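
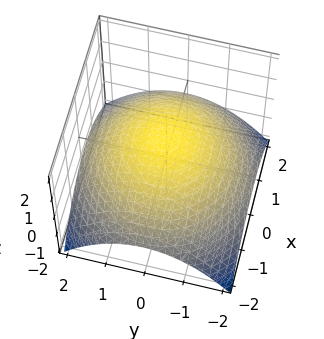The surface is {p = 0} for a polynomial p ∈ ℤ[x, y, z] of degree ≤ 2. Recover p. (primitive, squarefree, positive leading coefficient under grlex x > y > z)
Degree: the shape is more complex than any degree-1 surface, so deg p = 2.
By symmetry, the surface is invariant under rotation about z: p = q(x² + y², z).
Against the integer gridlines: one z-axis crossing is at z = 1; a circular section at z = 0 has radius between 1 and 2.
The integer polynomial consistent with all of this is the stated p.

x^2 + y^2 + 3*z - 3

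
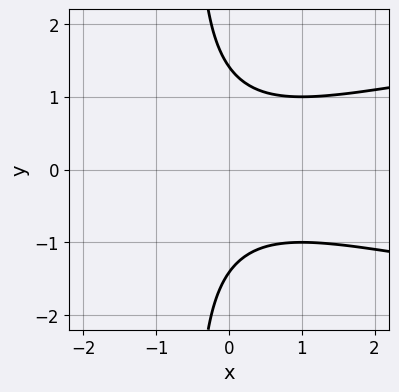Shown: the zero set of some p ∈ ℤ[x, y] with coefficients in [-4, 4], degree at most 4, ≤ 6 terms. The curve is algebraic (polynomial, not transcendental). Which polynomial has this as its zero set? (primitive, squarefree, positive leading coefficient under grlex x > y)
deg p = 3. No degree-2 curve has this shape.
Symmetries: mirror symmetry y ↦ −y ⇒ only even powers of y.
Observable constraints: it misses every integer gridline on the x-axis.
Fitting integer coefficients to these (and the overall shape) gives p.

2*x*y^2 - x^2 + y^2 - 2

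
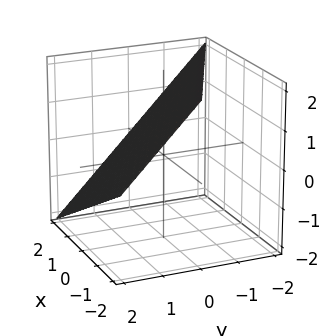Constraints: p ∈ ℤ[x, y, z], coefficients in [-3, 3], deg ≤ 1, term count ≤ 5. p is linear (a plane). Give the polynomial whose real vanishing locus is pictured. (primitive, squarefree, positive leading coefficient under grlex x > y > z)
(a) Degree: every cross-section is a straight line — this is a plane, so deg p = 1.
(b) Checking where it meets the axes: it meets the z-axis at z = 1 (among the integer gridlines); one y-axis crossing is at y = 1.
(c) Solving for integer coefficients yields p as stated. Check: (2, 0, 0) on the x-axis lies on the surface, and p(2, 0, 0) = 0. ✓

x + 2*y + 2*z - 2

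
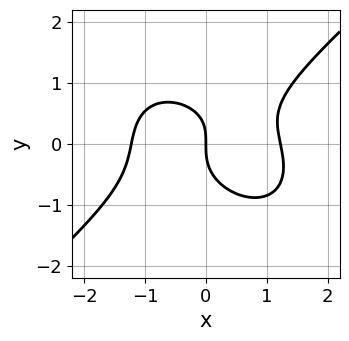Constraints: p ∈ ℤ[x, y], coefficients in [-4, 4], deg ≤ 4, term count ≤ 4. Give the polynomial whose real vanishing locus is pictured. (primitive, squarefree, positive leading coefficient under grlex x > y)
Degree: no degree-2 curve has this shape, so deg p = 3.
Against the integer gridlines: it crosses the x-axis at the gridline x = 0; it meets the y-axis at y = 0 (among the integer gridlines).
Fitting integer coefficients to these (and the overall shape) gives p.

2*x^3 - 3*y^3 + x*y - 3*x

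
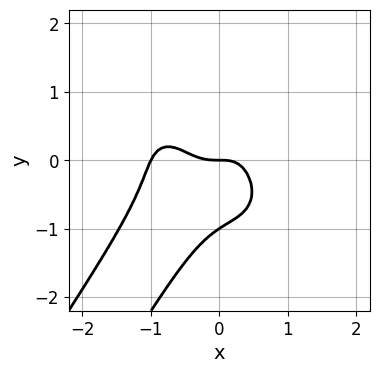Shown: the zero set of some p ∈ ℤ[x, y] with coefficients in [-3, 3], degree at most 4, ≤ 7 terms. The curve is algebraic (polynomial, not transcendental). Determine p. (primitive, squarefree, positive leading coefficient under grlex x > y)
2*x^4 - 2*x*y^3 + y^4 + 2*x^3 + y

(a) Degree: the shape is more complex than any degree-3 curve, so deg p = 4.
(b) Observable constraints: among the integer gridlines, it crosses the y-axis at y ∈ {-1, 0}; among the integer gridlines, it crosses the x-axis at x ∈ {-1, 0}.
(c) Together with the visible shape, these determine p as stated.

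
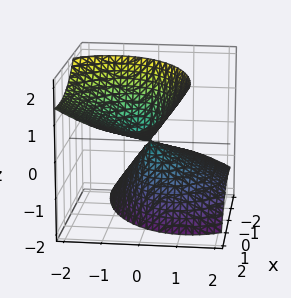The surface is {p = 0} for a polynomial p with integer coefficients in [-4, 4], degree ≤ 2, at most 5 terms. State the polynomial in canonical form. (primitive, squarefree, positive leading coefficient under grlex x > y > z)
x^2 - 2*x*z + 2*y^2 + 2*y*z - z^2

First, I count 2 distinct pieces. Treating them together as one polynomial.
Then, the degree is 2 — no degree-1 surface has this shape.
Next, reading off the gridlines: it crosses the z-axis at the gridline z = 0; it meets the y-axis at y = 0 (among the integer gridlines); one x-axis crossing is at x = 0.
Finally, putting this together gives p.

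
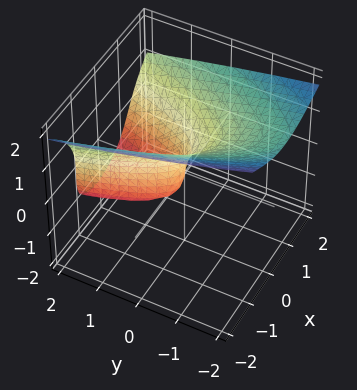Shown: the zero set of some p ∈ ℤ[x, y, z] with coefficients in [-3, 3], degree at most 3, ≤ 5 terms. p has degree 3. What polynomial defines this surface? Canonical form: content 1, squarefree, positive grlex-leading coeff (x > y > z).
(a) The degree is 3 — no degree-2 surface has this shape.
(b) From the visible intercepts: it meets the y-axis at y = 0 (among the integer gridlines); one x-axis crossing is at x = 0; it meets the z-axis at z = 0 (among the integer gridlines).
(c) Fitting integer coefficients to these (and the overall shape) gives p.

2*z^3 - 3*x^2 + 2*x*z + y*z + 2*y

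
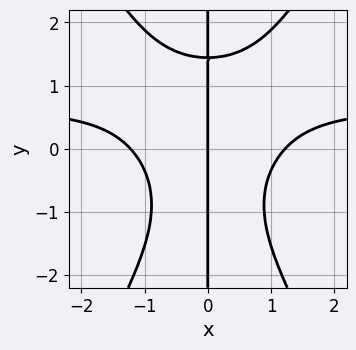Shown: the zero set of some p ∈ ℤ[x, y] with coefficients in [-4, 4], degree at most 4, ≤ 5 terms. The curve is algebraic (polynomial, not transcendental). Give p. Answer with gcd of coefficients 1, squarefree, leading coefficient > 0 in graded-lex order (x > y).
3*x^3*y - x*y^3 - 2*x^3 + 3*x

(a) deg p = 4.
(b) Reading off the gridlines: one x-axis crossing is at x = 0; every point of the y-axis in the box is on the curve.
(c) Solving for integer coefficients yields p as stated.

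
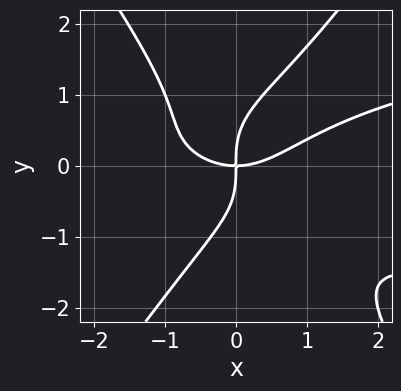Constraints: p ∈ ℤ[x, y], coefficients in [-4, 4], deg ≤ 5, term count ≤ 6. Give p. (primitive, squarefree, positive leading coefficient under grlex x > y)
2*x^2*y^2 - y^4 - x^3 + 2*x*y

(a) The degree is 4 — the shape is more complex than any degree-3 curve.
(b) Checking where it meets the axes: it crosses the y-axis at the gridline y = 0; one x-axis crossing is at x = 0.
(c) Together with the visible shape, these determine p as stated.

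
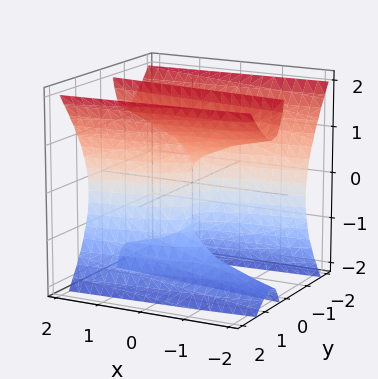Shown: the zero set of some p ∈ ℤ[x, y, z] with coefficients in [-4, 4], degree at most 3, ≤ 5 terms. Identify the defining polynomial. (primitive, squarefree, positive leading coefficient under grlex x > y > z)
Degree: the shape is more complex than any degree-2 surface, so deg p = 3.
Checking where it meets the axes: it meets the y-axis at y = 0 (among the integer gridlines); the visible z-axis segment lies entirely on the surface; it crosses the x-axis at the gridline x = 0.
Putting this together gives p.

3*y^3 - 2*y*z^2 - y*z - x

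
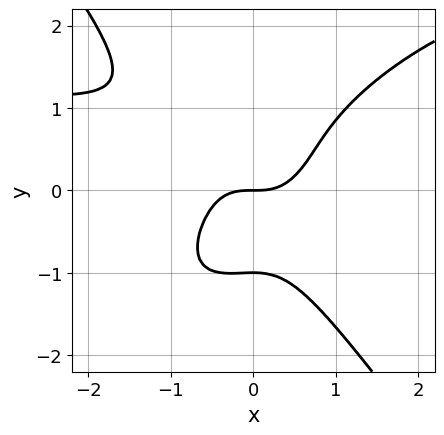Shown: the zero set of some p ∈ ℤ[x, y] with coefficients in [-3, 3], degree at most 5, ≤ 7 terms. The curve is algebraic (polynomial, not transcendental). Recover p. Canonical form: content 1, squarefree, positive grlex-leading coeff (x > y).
1. deg p = 4. The shape is more complex than any degree-3 curve.
2. Checking where it meets the axes: one x-axis crossing is at x = 0; the y-axis gridline crossings are at y ∈ {-1, 0}.
3. Putting this together gives p.

2*x^3*y - 2*x^2*y^2 + 2*y^4 - 3*x^3 + 2*y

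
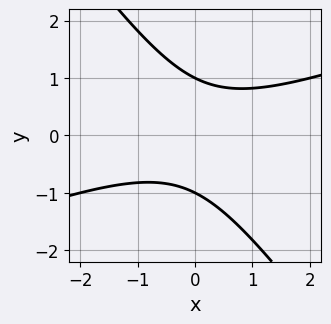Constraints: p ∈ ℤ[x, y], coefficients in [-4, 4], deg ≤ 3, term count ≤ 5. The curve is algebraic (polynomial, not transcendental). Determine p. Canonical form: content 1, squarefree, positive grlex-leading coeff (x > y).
First, the degree is 2 — the shape is more complex than any degree-1 curve.
Then, checking where it meets the axes: the curve avoids every integer x-axis point in the box; the y-axis gridline crossings are at y ∈ {-1, 1}.
Finally, matching integer coefficients to the picture gives p.

x^2 - 2*x*y - 2*y^2 + 2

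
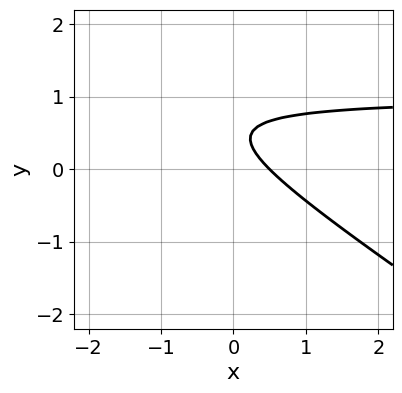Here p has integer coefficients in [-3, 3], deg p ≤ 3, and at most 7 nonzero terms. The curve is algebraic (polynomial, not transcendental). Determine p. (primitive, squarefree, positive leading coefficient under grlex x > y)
2*x*y + 3*y^2 - 2*x - 3*y + 1

Degree: the shape is more complex than any degree-1 curve, so deg p = 2.
From the visible intercepts: it misses every integer gridline on the y-axis.
Putting this together gives p.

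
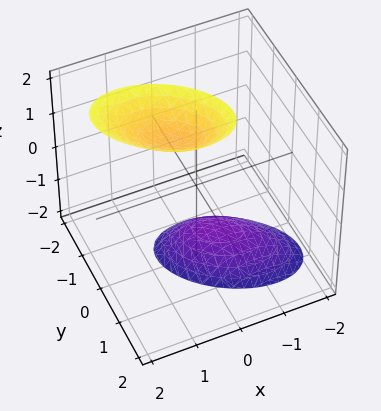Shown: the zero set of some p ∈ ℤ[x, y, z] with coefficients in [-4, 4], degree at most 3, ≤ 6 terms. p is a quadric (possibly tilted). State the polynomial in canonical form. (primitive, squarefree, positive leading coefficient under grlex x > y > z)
2*x^2 + 2*x*y - x*z + 3*y^2 - z^2 + 2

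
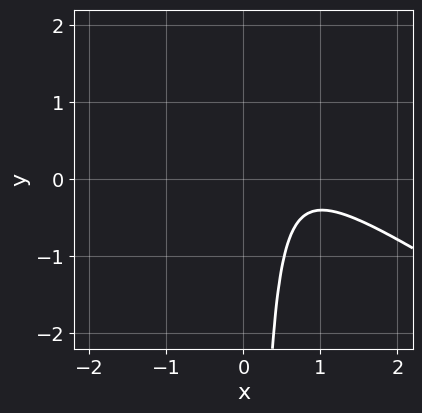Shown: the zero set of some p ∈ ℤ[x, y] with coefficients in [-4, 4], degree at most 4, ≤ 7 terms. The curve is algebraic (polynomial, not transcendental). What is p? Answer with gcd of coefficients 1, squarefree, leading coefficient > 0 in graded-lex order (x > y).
First, the degree is 4 — the shape is more complex than any degree-3 curve.
Then, from the axis intercepts and sections: the curve avoids every integer y-axis point in the box; the curve avoids every integer x-axis point in the box.
Finally, fitting integer coefficients to these (and the overall shape) gives p.

2*x^4 + 3*x^3*y - x^3 + 2*x^2*y + 1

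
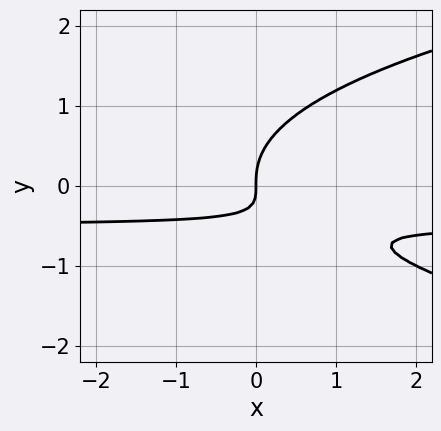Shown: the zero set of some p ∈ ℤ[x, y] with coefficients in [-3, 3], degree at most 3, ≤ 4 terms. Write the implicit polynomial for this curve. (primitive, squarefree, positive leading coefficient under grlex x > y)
First, degree: no degree-2 curve has this shape, so deg p = 3.
Then, checking where it meets the axes: one x-axis crossing is at x = 0; one y-axis crossing is at y = 0.
Finally, matching integer coefficients to the picture gives p.

2*y^3 - 2*x*y - x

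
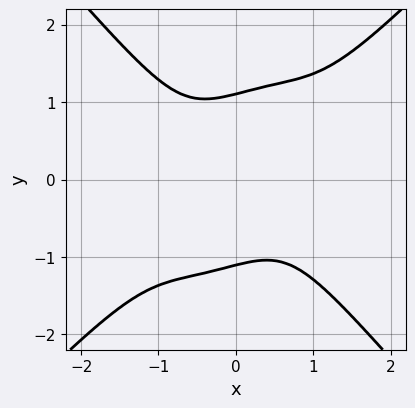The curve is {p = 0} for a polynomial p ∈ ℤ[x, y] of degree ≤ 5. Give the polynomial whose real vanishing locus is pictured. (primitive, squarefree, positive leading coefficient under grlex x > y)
3*x^4 - 3*x^3*y + 2*x*y^3 - 2*y^4 + 3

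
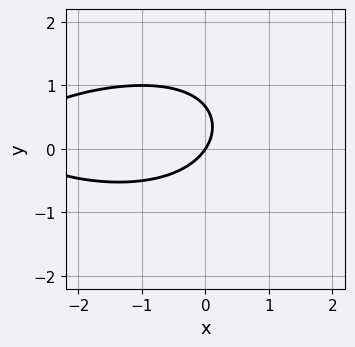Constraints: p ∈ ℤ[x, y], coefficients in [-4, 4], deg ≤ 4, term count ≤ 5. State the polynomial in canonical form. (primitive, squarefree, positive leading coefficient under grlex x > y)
x*y^2 - x^2 - 3*y^2 - 3*x + 2*y

1. deg p = 3. A generic line meets the curve in up to 3 points.
2. Observable constraints: it crosses the x-axis at the gridline x = 0; it crosses the y-axis at the gridline y = 0.
3. Fitting integer coefficients to these (and the overall shape) gives p.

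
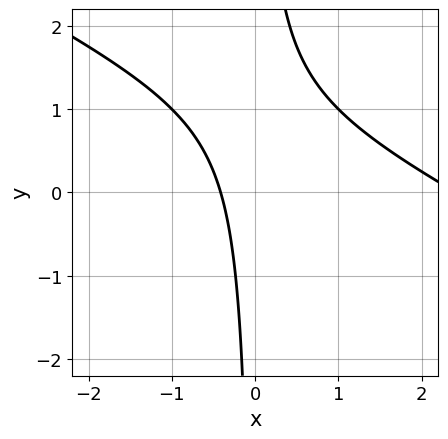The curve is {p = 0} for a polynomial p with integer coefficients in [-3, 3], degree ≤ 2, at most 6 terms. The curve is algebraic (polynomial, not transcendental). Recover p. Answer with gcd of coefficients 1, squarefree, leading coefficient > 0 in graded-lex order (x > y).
x^2 + 2*x*y - 2*x - 1

The degree is 2 — a generic line meets the curve in up to 2 points.
Against the integer gridlines: no y-intercept at any integer in the box.
Fitting integer coefficients to these (and the overall shape) gives p.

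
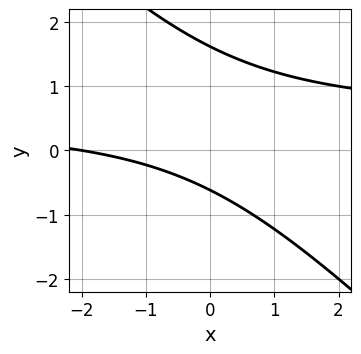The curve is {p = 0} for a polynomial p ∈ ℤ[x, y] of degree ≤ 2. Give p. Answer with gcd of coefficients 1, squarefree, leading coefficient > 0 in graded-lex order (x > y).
2*x*y + 2*y^2 - x - 2*y - 2

First, deg p = 2. A generic line meets the curve in up to 2 points.
Then, from the visible intercepts: it meets the x-axis at x = -2 (among the integer gridlines).
Finally, fitting integer coefficients to these (and the overall shape) gives p.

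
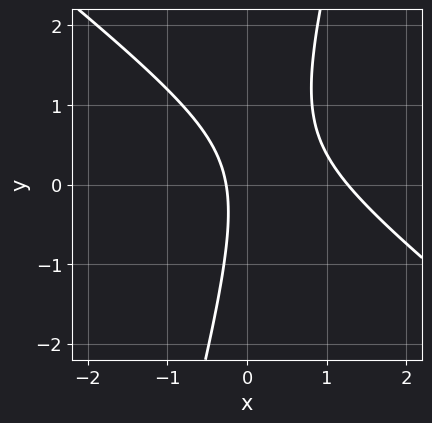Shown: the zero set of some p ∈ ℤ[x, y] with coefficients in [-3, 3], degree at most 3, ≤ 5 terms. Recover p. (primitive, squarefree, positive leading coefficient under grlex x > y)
1. The degree is 2 — a generic line meets the curve in up to 2 points.
2. Checking where it meets the axes: it misses every integer gridline on the y-axis.
3. Solving for integer coefficients yields p as stated.

3*x^2 + 3*x*y - y^2 - 3*x - 1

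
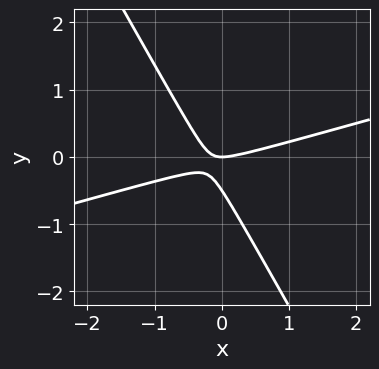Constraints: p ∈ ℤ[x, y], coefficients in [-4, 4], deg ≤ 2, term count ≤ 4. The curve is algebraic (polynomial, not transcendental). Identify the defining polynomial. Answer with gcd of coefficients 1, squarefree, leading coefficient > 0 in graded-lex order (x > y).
The degree is 2 — the shape is more complex than any degree-1 curve.
Against the integer gridlines: it meets the x-axis at x = 0 (among the integer gridlines); one y-axis crossing is at y = 0.
Fitting integer coefficients to these (and the overall shape) gives p.

x^2 - 3*x*y - 2*y^2 - y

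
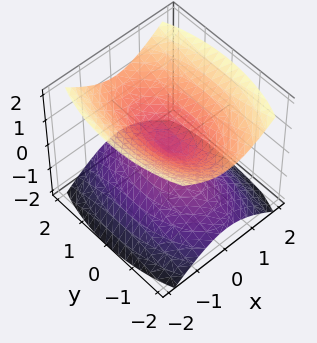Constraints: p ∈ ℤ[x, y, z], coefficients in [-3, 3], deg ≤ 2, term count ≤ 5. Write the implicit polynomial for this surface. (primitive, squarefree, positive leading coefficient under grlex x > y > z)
3*x^2 + y^2 - 3*z^2

1. I count 2 distinct pieces.
2. deg p = 2.
3. Symmetries: mirror symmetry x ↦ −x ⇒ only even powers of x; mirror symmetry z ↦ −z ⇒ only even powers of z; it's symmetric under y → −y, forcing even powers of y.
4. Observable constraints: it meets the z-axis at z = 0 (among the integer gridlines); it meets the x-axis at x = 0 (among the integer gridlines).
5. Putting this together gives p.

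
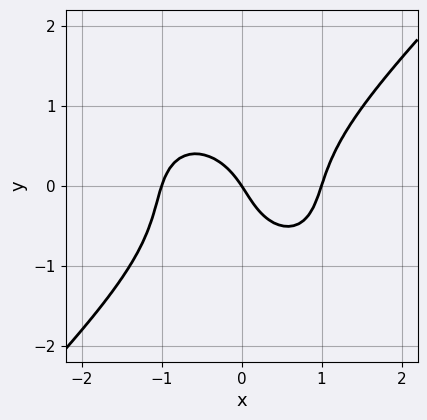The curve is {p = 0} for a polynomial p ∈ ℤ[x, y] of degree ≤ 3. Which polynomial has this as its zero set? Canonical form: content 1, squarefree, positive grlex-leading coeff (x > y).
3*x^3 - 3*y^3 - y^2 - 3*x - 2*y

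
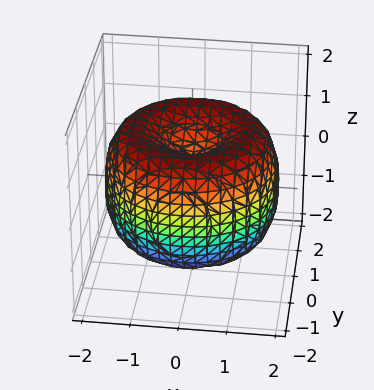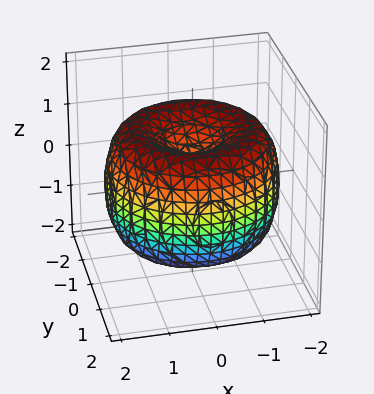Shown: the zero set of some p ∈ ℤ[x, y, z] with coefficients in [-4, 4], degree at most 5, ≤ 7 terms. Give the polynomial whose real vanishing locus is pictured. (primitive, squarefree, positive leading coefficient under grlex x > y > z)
x^4 + 2*x^2*y^2 + y^4 - 3*x^2 - 3*y^2 + 2*z^2 - 1

1. The degree is 4 — a generic line meets the surface in up to 4 points.
2. Symmetry: every cross-section ⟂ z is a circle, so x, y appear only via x² + y².
3. From the visible intercepts: a circular section at z = 0 has radius between 1 and 2.
4. These observations pin down the coefficients.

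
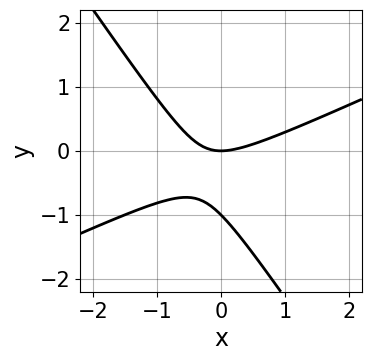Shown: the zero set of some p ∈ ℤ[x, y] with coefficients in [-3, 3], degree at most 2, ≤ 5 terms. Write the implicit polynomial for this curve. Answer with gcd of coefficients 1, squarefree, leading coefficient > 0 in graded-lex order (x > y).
First, deg p = 2.
Then, observable constraints: among the integer gridlines, it crosses the y-axis at y ∈ {-1, 0}; it meets the x-axis at x = 0 (among the integer gridlines).
Finally, matching integer coefficients to the picture gives p.

2*x^2 - 3*x*y - 3*y^2 - 3*y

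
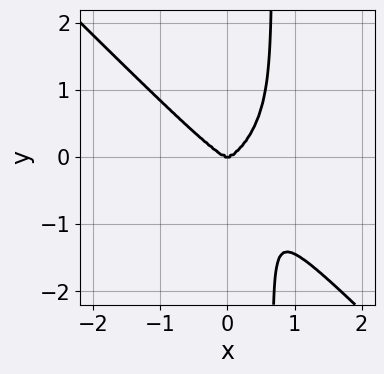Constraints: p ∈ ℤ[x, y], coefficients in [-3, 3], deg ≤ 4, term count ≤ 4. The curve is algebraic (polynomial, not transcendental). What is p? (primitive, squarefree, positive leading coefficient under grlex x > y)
3*x^4 + 3*x*y^3 - 2*y^3

deg p = 4.
Checking where it meets the axes: it crosses the x-axis at the gridline x = 0; it crosses the y-axis at the gridline y = 0.
These observations pin down the coefficients.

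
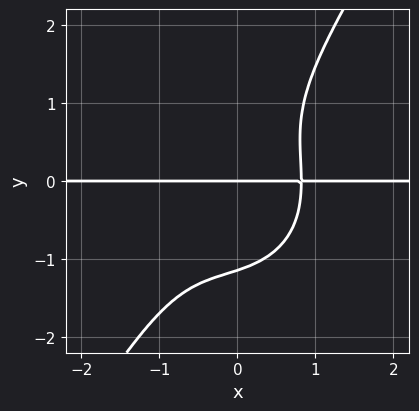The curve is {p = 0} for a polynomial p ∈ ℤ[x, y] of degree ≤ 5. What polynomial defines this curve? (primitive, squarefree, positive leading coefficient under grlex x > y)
deg p = 4. No degree-3 curve has this shape.
Observable constraints: it meets the y-axis at y = 0 (among the integer gridlines); every point of the x-axis in the box is on the curve.
These observations pin down the coefficients.

3*x^3*y + 2*x*y^3 - 2*y^4 + 2*x^2*y - 3*y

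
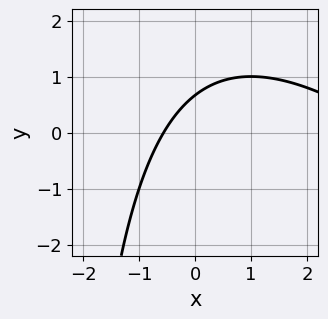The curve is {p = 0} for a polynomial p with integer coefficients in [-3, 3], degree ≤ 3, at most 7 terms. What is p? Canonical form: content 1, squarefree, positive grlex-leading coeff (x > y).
x^2 + x*y - 3*x + 3*y - 2

(a) deg p = 2.
(b) The integer polynomial consistent with all of this is the stated p.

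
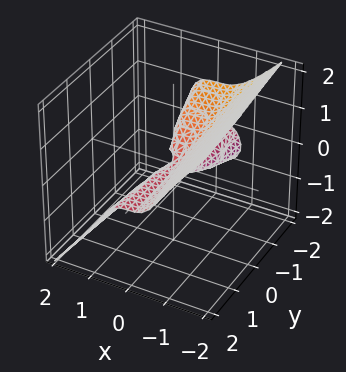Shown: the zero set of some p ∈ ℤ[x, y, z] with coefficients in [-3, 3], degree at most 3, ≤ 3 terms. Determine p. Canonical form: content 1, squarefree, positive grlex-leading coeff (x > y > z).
3*x^3 + 2*z^3 + y*z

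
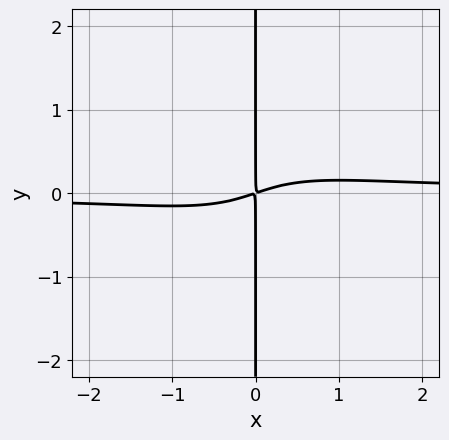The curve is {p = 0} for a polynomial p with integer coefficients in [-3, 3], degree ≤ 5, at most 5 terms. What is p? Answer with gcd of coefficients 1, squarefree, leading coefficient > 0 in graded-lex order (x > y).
3*x^3*y + 3*x^2*y^2 + 2*x*y^3 - x^2 + 3*x*y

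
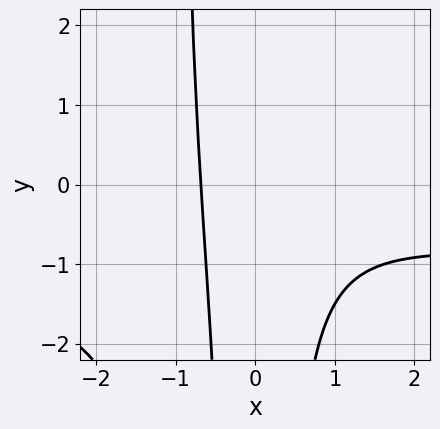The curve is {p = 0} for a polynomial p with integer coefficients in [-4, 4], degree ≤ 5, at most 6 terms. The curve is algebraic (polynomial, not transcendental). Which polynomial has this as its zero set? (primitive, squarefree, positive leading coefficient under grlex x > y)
Degree: no degree-3 curve has this shape, so deg p = 4.
From the visible intercepts: the curve avoids every integer y-axis point in the box.
Together with the visible shape, these determine p as stated.

x^3*y + x^3 + x^2*y + x + 1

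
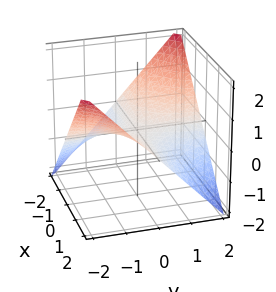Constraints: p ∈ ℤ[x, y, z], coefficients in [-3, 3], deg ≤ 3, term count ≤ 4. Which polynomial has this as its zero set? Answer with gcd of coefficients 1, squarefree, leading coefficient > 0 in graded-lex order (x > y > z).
(a) Degree: a hyperbolic paraboloid; a quadric, so deg p = 2.
(b) From the axis intercepts and sections: the visible x-axis segment lies entirely on the surface; one z-axis crossing is at z = 0; the visible y-axis segment lies entirely on the surface.
(c) Fitting integer coefficients to these (and the overall shape) gives p.

x*y + 2*z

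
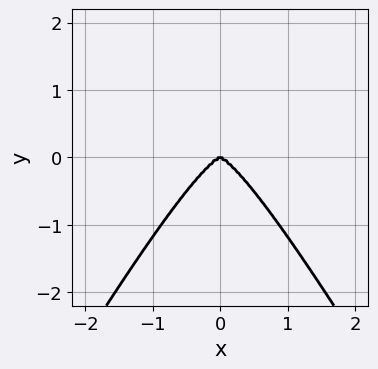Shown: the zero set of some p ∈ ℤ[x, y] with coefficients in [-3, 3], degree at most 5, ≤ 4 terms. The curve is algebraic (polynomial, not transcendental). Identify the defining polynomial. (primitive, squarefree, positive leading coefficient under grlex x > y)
First, deg p = 4. No degree-3 curve has this shape.
Next, symmetries: mirror symmetry x ↦ −x ⇒ only even powers of x.
Next, checking where it meets the axes: one y-axis crossing is at y = 0; one x-axis crossing is at x = 0.
Finally, the integer polynomial consistent with all of this is the stated p.

3*x^4 - x^2*y^2 + y^3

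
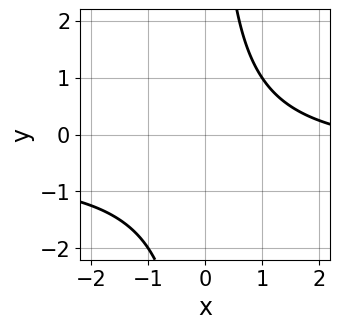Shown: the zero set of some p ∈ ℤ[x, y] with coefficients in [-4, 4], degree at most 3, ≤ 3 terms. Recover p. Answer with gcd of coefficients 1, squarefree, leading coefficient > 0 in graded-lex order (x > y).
2*x*y + x - 3

(a) The degree is 2 — a generic line meets the curve in up to 2 points.
(b) Reading off the gridlines: no x-intercept at any integer in the box; it misses every integer gridline on the y-axis.
(c) Together with the visible shape, these determine p as stated.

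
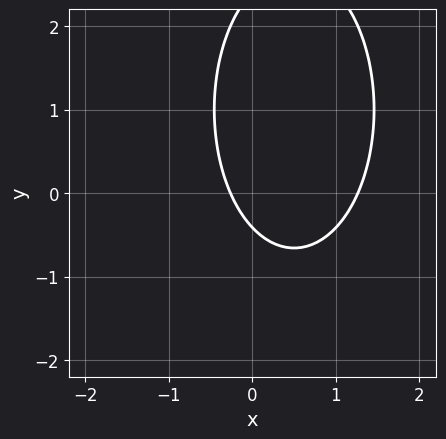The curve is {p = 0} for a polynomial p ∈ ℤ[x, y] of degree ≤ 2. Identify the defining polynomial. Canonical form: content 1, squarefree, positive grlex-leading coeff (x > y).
First, the degree is 2 — no degree-1 curve has this shape.
Finally, putting this together gives p.

3*x^2 + y^2 - 3*x - 2*y - 1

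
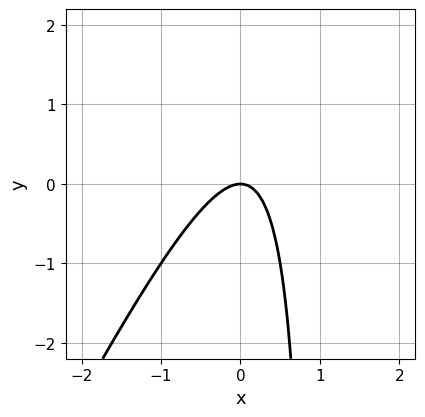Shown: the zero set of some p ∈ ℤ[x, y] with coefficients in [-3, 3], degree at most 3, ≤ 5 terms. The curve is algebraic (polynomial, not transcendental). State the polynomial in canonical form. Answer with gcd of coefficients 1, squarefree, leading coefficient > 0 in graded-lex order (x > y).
2*x^2 - x*y + y

First, degree: no degree-1 curve has this shape, so deg p = 2.
Then, observable constraints: it meets the y-axis at y = 0 (among the integer gridlines); it meets the x-axis at x = 0 (among the integer gridlines).
Finally, fitting integer coefficients to these (and the overall shape) gives p.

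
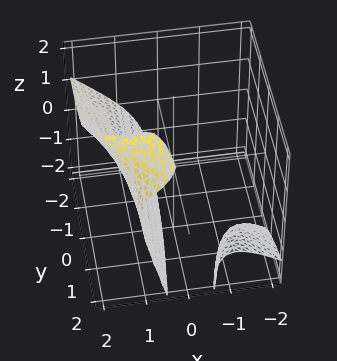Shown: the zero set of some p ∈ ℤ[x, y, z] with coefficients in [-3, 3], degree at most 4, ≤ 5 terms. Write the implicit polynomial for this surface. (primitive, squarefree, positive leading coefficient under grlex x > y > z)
2*x^3 - 3*x^2*z + x*y*z + x*z^2 - 2

(a) The picture has 2 separate pieces. Treating them together as one polynomial.
(b) Degree: the shape is more complex than any degree-2 surface, so deg p = 3.
(c) Observable constraints: no y-intercept at any integer in the box; no z-intercept at any integer in the box; one x-axis crossing is at x = 1.
(d) Putting this together gives p.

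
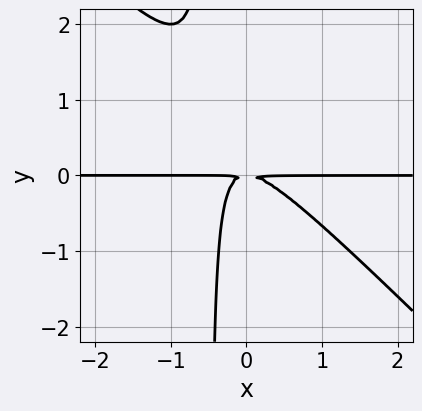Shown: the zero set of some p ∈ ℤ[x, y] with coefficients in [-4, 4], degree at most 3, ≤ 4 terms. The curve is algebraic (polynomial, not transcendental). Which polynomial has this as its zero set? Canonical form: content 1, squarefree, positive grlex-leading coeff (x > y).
2*x^2*y + 2*x*y^2 + y^2

deg p = 3. The shape is more complex than any degree-2 curve.
From the axis intercepts and sections: the visible x-axis segment lies entirely on the curve.
Solving for integer coefficients yields p as stated.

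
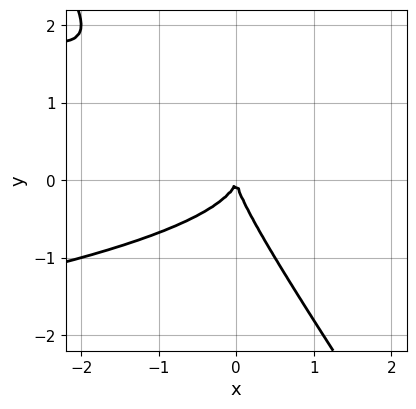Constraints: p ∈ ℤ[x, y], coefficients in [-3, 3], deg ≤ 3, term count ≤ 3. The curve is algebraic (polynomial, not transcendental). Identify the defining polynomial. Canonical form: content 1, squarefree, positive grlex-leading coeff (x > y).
First, deg p = 3.
Next, observable constraints: it crosses the x-axis at the gridline x = 0; it crosses the y-axis at the gridline y = 0.
Finally, fitting integer coefficients to these (and the overall shape) gives p.

3*x*y^2 + 2*y^3 + 2*x^2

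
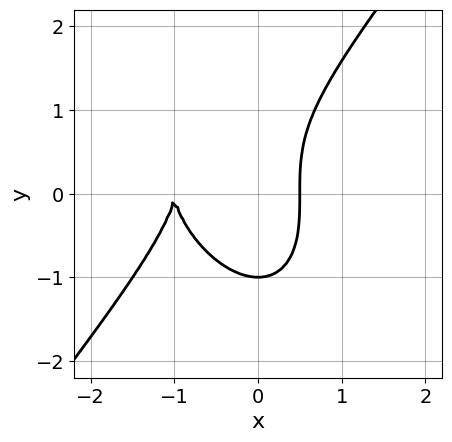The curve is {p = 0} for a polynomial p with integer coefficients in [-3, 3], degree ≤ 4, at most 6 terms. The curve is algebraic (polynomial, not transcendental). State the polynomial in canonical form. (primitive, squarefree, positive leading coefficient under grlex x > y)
(a) Degree: no degree-2 curve has this shape, so deg p = 3.
(b) Observable constraints: it crosses the x-axis at the gridline x = -1; it crosses the y-axis at the gridline y = -1.
(c) Assembling these constraints gives the stated polynomial.

2*x^3 - y^3 + 3*x^2 - 1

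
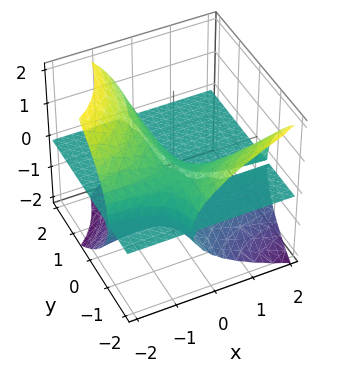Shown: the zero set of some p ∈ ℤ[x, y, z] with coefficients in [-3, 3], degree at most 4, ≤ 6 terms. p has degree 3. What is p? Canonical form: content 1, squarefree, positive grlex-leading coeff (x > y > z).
First, there are 2 components. Treating them together as one polynomial.
Next, the degree is 3 — a generic line meets the surface in up to 3 points.
Then, checking where it meets the axes: the visible x-axis segment lies entirely on the surface; it meets the z-axis at z = 0 (among the integer gridlines).
Finally, fitting integer coefficients to these (and the overall shape) gives p. Check: (0, -1, 0) on the y-axis lies on the surface, and p(0, -1, 0) = 0. ✓

3*x*y*z + 2*z^3 + 3*x*z + y*z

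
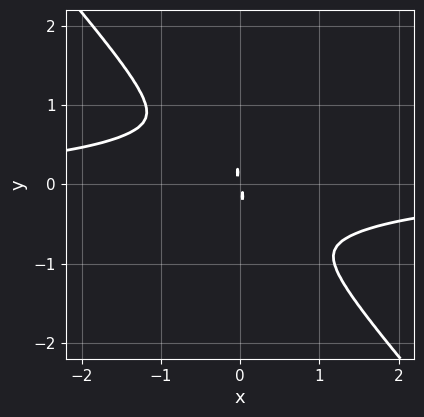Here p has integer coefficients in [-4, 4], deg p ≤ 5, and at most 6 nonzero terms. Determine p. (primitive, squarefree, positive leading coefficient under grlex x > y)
3*x^3*y + 2*y^4 + 3*x^2 + x*y

Degree: a generic line meets the curve in up to 4 points, so deg p = 4.
Solving for integer coefficients yields p as stated.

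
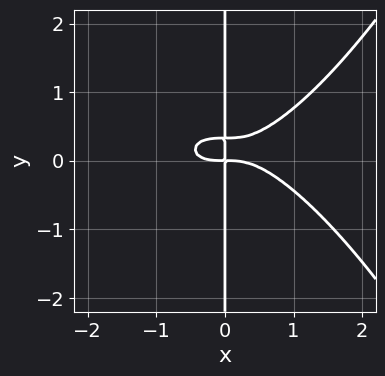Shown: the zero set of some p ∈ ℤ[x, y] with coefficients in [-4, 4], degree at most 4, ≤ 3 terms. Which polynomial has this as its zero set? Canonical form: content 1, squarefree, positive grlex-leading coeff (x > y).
x^4 - 3*x*y^2 + x*y

(a) Degree: a generic line meets the curve in up to 4 points, so deg p = 4.
(b) Observable constraints: every point of the y-axis in the box is on the curve.
(c) These observations pin down the coefficients.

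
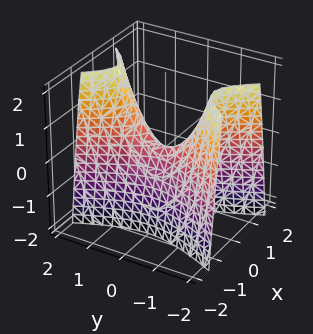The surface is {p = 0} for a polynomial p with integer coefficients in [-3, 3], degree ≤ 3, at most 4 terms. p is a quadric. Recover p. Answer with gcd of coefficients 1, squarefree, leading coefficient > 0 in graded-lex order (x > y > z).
The degree is 2 — a saddle surface; a quadric.
Symmetries: the x ↦ −x reflection is a symmetry, so x appears only in even powers; it's symmetric under y → −y, forcing even powers of y.
Observable constraints: it meets the x-axis at x = 0 (among the integer gridlines); it crosses the z-axis at the gridline z = 0; it meets the y-axis at y = 0 (among the integer gridlines).
Together with the visible shape, these determine p as stated.

3*x^2 - y^2 + z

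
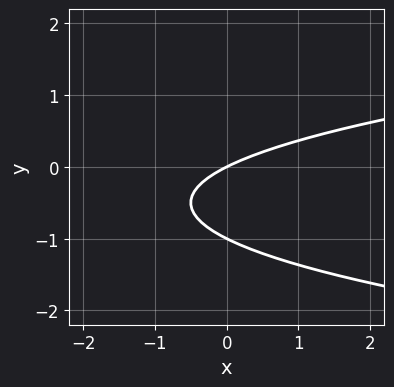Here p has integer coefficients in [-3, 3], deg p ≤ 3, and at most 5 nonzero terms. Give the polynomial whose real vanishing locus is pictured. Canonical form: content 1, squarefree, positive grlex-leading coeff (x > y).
2*y^2 - x + 2*y

1. Degree: a generic line meets the curve in up to 2 points, so deg p = 2.
2. From the axis intercepts and sections: it crosses the x-axis at the gridline x = 0; among the integer gridlines, it crosses the y-axis at y ∈ {-1, 0}.
3. Assembling these constraints gives the stated polynomial.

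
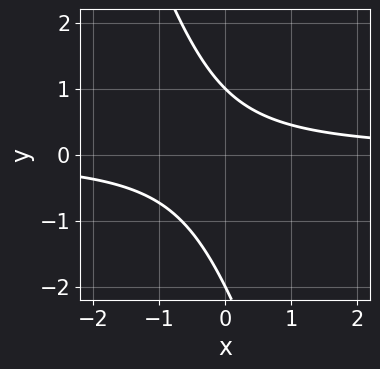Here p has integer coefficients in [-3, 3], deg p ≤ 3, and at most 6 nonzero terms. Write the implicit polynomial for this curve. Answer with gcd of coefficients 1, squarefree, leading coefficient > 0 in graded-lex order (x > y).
3*x*y + y^2 + y - 2

deg p = 2. The shape is more complex than any degree-1 curve.
Observable constraints: among the integer gridlines, it crosses the y-axis at y ∈ {-2, 1}; no x-intercept at any integer in the box.
Matching integer coefficients to the picture gives p.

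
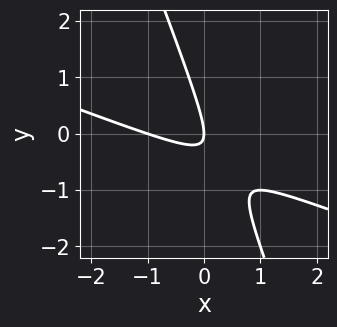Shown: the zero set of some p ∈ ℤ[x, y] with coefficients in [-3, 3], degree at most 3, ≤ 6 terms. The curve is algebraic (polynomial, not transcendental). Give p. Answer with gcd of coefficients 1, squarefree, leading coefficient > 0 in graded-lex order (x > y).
x^2 + 3*x*y + y^2 + x

1. deg p = 2.
2. Checking where it meets the axes: it crosses the y-axis at the gridline y = 0; among the integer gridlines, it crosses the x-axis at x ∈ {-1, 0}.
3. The integer polynomial consistent with all of this is the stated p.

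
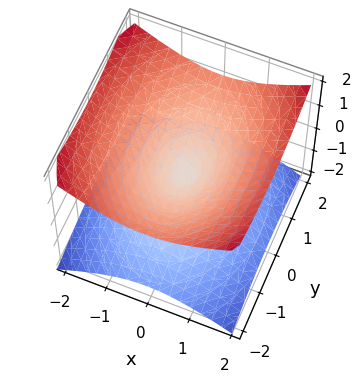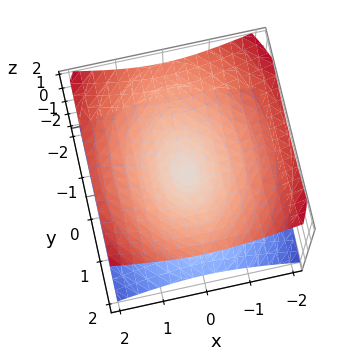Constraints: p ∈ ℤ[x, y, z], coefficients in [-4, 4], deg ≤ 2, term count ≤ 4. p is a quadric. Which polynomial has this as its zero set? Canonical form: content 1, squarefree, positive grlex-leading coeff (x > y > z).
deg p = 2.
Symmetries: the y ↦ −y reflection is a symmetry, so y appears only in even powers; mirror symmetry z ↦ −z ⇒ only even powers of z; it's symmetric under x → −x, forcing even powers of x.
Reading off the gridlines: it meets the x-axis at x = 0 (among the integer gridlines); one y-axis crossing is at y = 0; it crosses the z-axis at the gridline z = 0.
Putting this together gives p.

2*x^2 + y^2 - 3*z^2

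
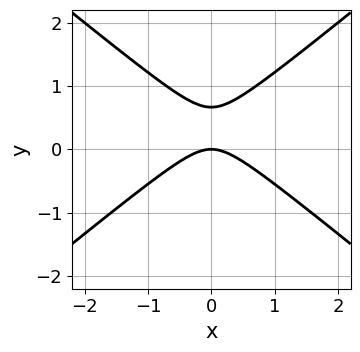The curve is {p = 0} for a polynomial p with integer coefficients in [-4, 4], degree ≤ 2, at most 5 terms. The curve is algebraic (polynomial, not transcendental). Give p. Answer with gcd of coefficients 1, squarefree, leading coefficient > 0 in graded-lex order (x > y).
2*x^2 - 3*y^2 + 2*y

(a) deg p = 2.
(b) Symmetries: it's symmetric under x → −x, forcing even powers of x.
(c) From the axis intercepts and sections: it meets the x-axis at x = 0 (among the integer gridlines); it crosses the y-axis at the gridline y = 0.
(d) Assembling these constraints gives the stated polynomial.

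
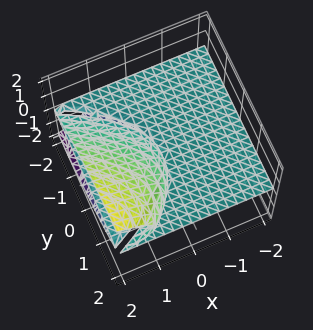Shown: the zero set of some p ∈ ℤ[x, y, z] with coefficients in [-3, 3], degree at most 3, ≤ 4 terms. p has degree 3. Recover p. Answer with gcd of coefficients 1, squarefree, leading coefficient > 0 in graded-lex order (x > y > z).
y^2*z - 2*y*z^2 + 2*z^3 - 2*x*z

First, deg p = 3.
Then, against the integer gridlines: every point of the y-axis in the box is on the surface; the visible x-axis segment lies entirely on the surface; one z-axis crossing is at z = 0.
Finally, solving for integer coefficients yields p as stated.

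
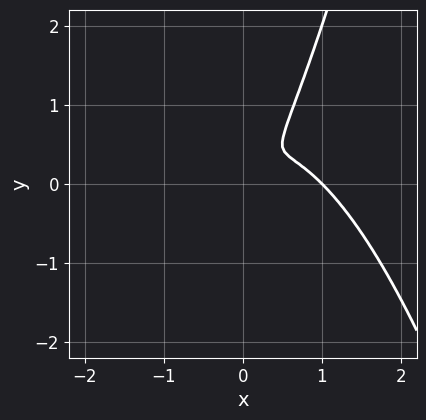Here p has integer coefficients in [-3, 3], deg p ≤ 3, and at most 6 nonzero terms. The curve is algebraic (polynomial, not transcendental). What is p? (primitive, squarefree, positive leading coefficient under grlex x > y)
2*x^3 - 2*x^2 + 2*x*y - y^2

1. The degree is 3 — the shape is more complex than any degree-2 curve.
2. Checking where it meets the axes: it crosses the x-axis at the gridline x = 1.
3. Assembling these constraints gives the stated polynomial.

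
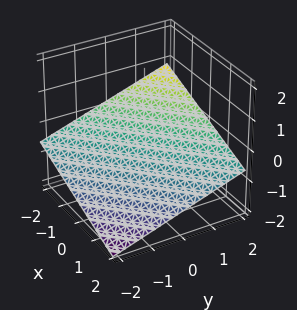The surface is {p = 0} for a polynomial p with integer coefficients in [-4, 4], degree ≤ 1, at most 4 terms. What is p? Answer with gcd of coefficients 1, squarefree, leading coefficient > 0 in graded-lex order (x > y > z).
x - y + 3*z + 2

1. Degree: every cross-section is a straight line — this is a plane, so deg p = 1.
2. Checking where it meets the axes: one y-axis crossing is at y = 2; it meets the x-axis at x = -2 (among the integer gridlines).
3. The integer polynomial consistent with all of this is the stated p.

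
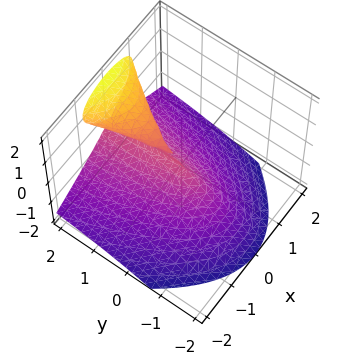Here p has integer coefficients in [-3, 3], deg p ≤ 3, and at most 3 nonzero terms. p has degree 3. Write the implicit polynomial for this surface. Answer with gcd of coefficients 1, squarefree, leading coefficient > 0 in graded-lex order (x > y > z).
The degree is 3 — a generic line meets the surface in up to 3 points.
From the visible intercepts: it crosses the x-axis at the gridline x = 0; the visible y-axis segment lies entirely on the surface; it crosses the z-axis at the gridline z = 0.
Assembling these constraints gives the stated polynomial.

2*y*z^2 - 2*z^3 - 3*x^2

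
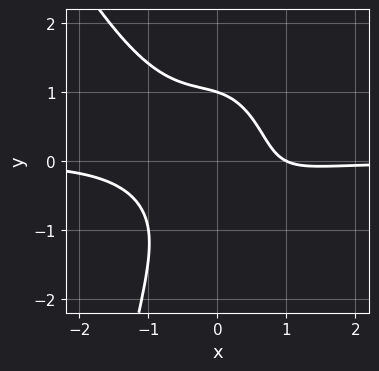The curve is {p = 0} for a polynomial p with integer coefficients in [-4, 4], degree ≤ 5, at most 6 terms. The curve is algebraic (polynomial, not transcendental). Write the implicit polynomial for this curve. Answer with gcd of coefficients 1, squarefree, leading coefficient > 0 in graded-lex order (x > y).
2*x^3*y + x^2*y^2 + y^3 + x - 1

First, deg p = 4. The shape is more complex than any degree-3 curve.
Next, observable constraints: it meets the x-axis at x = 1 (among the integer gridlines); it meets the y-axis at y = 1 (among the integer gridlines).
Finally, fitting integer coefficients to these (and the overall shape) gives p.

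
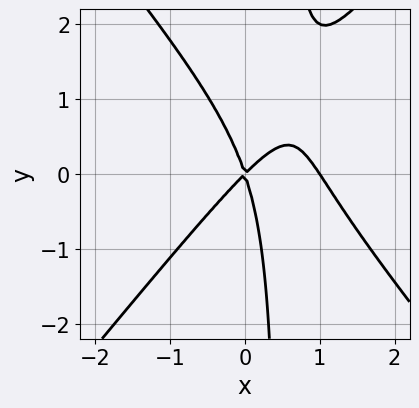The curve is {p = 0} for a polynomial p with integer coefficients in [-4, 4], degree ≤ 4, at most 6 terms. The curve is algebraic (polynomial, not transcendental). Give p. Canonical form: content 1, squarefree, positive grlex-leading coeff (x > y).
First, deg p = 3.
Then, checking where it meets the axes: one y-axis crossing is at y = 0; the x-axis gridline crossings are at x ∈ {0, 1}.
Finally, solving for integer coefficients yields p as stated.

3*x^3 - 2*x*y^2 - 3*x^2 + 2*x*y + y^2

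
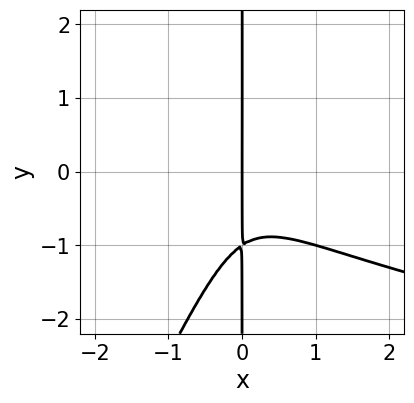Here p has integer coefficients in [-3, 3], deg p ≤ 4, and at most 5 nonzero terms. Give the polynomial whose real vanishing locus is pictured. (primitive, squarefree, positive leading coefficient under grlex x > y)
2*x^2*y^2 - x*y^3 - 2*x^3 - x

1. The degree is 4 — a generic line meets the curve in up to 4 points.
2. From the axis intercepts and sections: one x-axis crossing is at x = 0; the visible y-axis segment lies entirely on the curve.
3. Putting this together gives p.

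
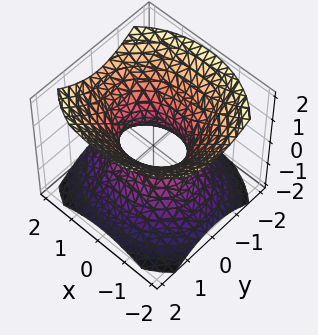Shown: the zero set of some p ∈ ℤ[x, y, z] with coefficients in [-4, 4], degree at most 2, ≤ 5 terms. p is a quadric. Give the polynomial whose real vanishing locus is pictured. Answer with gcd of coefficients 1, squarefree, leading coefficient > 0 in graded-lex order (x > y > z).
2*x^2 + 3*y^2 - 3*z^2 - 2

The degree is 2 — an hourglass — one-sheet hyperboloid; a quadric.
Symmetries: the x ↦ −x reflection is a symmetry, so x appears only in even powers; mirror symmetry y ↦ −y ⇒ only even powers of y; the z ↦ −z reflection is a symmetry, so z appears only in even powers.
Checking where it meets the axes: among the integer gridlines, it crosses the x-axis at x ∈ {-1, 1}; it misses every integer gridline on the z-axis.
Together with the visible shape, these determine p as stated.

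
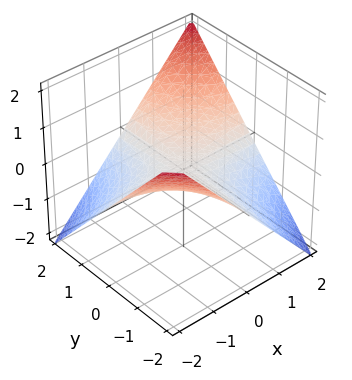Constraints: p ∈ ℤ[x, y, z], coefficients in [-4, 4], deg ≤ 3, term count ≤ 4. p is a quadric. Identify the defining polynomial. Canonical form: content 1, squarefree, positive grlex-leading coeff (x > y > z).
(a) The degree is 2 — a hyperbolic paraboloid; a quadric.
(b) From the visible intercepts: the visible x-axis segment lies entirely on the surface; the visible y-axis segment lies entirely on the surface; one z-axis crossing is at z = 0.
(c) The integer polynomial consistent with all of this is the stated p.

x*y - 2*z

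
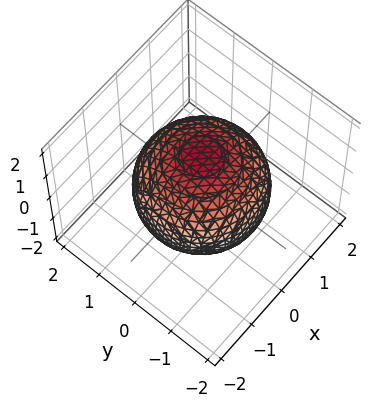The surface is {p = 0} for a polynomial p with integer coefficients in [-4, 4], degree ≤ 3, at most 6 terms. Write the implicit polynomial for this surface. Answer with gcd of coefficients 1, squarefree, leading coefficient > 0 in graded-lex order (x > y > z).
x^2 + y^2 + z^2 - 2

(a) Degree: the shape is more complex than any degree-1 surface, so deg p = 2.
(b) Symmetry: the z-axis is an axis of rotation, so x and y enter only as x² + y².
(c) Observable constraints: a circular section at z = 1 has radius exactly 1.
(d) The integer polynomial consistent with all of this is the stated p.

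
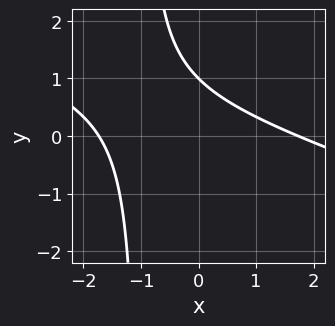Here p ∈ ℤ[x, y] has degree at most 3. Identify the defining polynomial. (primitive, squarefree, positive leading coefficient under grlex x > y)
deg p = 2. A generic line meets the curve in up to 2 points.
From the axis intercepts and sections: it crosses the y-axis at the gridline y = 1.
Matching integer coefficients to the picture gives p.

x^2 + 3*x*y + 3*y - 3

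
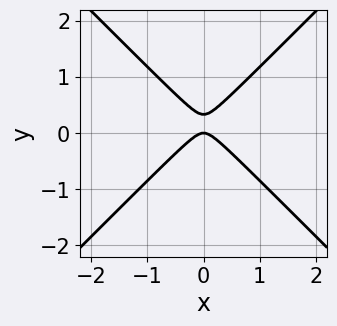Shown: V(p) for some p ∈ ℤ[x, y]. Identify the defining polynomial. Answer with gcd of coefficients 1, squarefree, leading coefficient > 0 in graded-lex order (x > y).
3*x^2 - 3*y^2 + y

First, the degree is 2 — no degree-1 curve has this shape.
Then, symmetries: the x ↦ −x reflection is a symmetry, so x appears only in even powers.
Then, checking where it meets the axes: it meets the y-axis at y = 0 (among the integer gridlines); one x-axis crossing is at x = 0.
Finally, fitting integer coefficients to these (and the overall shape) gives p.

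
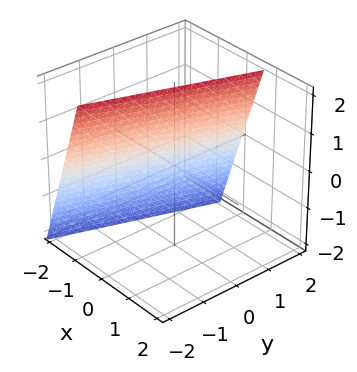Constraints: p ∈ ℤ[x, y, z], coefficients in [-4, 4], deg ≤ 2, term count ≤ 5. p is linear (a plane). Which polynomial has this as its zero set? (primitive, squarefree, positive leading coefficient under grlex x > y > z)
(a) Degree: the surface is flat (a plane), so deg p = 1.
(b) Against the integer gridlines: one y-axis crossing is at y = 2; one z-axis crossing is at z = 2.
(c) Fitting integer coefficients to these (and the overall shape) gives p.

3*x - y - z + 2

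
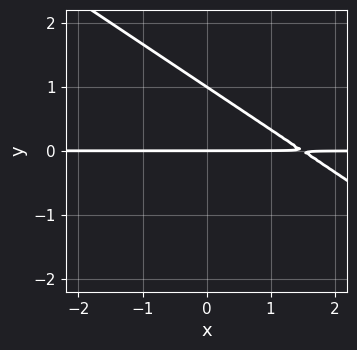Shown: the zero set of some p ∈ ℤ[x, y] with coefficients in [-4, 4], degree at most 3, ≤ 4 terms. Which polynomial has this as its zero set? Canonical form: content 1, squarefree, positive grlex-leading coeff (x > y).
The degree is 2 — the shape is more complex than any degree-1 curve.
Observable constraints: every point of the x-axis in the box is on the curve; among the integer gridlines, it crosses the y-axis at y ∈ {0, 1}.
These observations pin down the coefficients.

2*x*y + 3*y^2 - 3*y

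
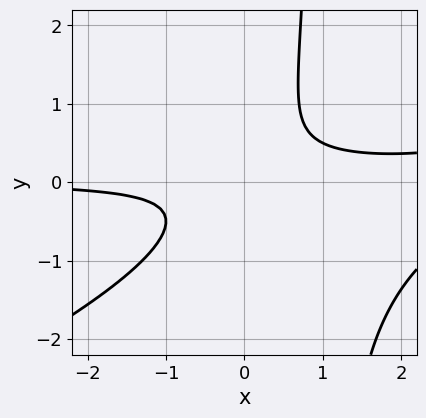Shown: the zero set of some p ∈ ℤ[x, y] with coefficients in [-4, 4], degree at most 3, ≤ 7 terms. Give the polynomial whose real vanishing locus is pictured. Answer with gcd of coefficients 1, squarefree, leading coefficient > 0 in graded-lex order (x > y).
deg p = 3. No degree-2 curve has this shape.
From the visible intercepts: it misses every integer gridline on the x-axis; the curve avoids every integer y-axis point in the box.
Solving for integer coefficients yields p as stated.

x^2*y - 2*x*y^2 - 3*x*y + 2*y^2 + 1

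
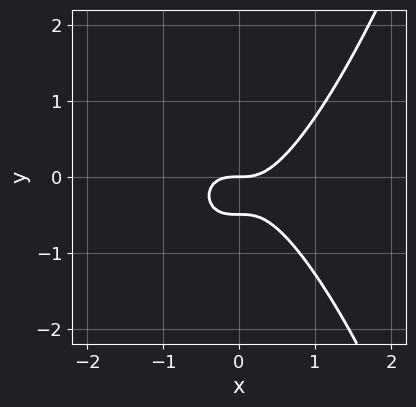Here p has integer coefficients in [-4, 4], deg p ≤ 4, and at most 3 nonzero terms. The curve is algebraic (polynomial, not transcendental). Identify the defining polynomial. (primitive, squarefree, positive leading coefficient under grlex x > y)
(a) Degree: the shape is more complex than any degree-2 curve, so deg p = 3.
(b) From the visible intercepts: it meets the y-axis at y = 0 (among the integer gridlines); it meets the x-axis at x = 0 (among the integer gridlines).
(c) Fitting integer coefficients to these (and the overall shape) gives p.

2*x^3 - 2*y^2 - y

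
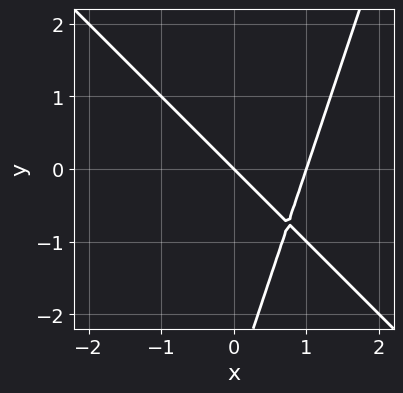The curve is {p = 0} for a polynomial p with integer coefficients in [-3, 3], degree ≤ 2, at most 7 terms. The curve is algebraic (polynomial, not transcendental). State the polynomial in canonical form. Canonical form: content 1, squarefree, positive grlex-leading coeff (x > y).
First, degree: a generic line meets the curve in up to 2 points, so deg p = 2.
Then, from the axis intercepts and sections: among the integer gridlines, it crosses the x-axis at x ∈ {0, 1}; one y-axis crossing is at y = 0.
Finally, assembling these constraints gives the stated polynomial.

3*x^2 + 2*x*y - y^2 - 3*x - 3*y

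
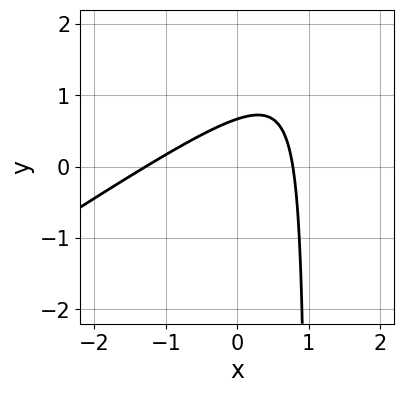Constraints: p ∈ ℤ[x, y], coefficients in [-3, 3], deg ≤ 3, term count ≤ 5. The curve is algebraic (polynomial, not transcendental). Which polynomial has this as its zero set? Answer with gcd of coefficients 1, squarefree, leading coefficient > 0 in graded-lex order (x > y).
2*x^2 - 3*x*y + x + 3*y - 2

(a) The degree is 2 — the shape is more complex than any degree-1 curve.
(b) Putting this together gives p.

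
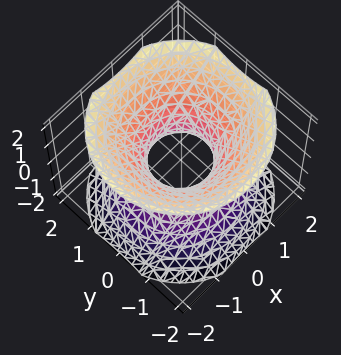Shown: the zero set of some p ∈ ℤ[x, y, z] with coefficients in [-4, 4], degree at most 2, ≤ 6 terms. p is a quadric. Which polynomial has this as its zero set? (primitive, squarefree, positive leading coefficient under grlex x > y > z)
1. Degree: one connected sheet with a waist; a quadric, so deg p = 2.
2. Symmetries: the z ↦ −z reflection is a symmetry, so z appears only in even powers; every cross-section ⟂ z is a circle, so x, y appear only via x² + y².
3. Checking where it meets the axes: the surface avoids every integer z-axis point in the box; a circular section at z = -1 has radius between 1 and 2.
4. Fitting integer coefficients to these (and the overall shape) gives p.

3*x^2 + 3*y^2 - 3*z^2 - 2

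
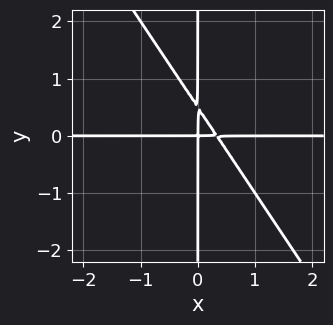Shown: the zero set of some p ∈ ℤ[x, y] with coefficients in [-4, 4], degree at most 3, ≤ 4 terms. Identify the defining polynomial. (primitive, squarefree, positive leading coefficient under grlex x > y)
3*x^2*y + 2*x*y^2 - x*y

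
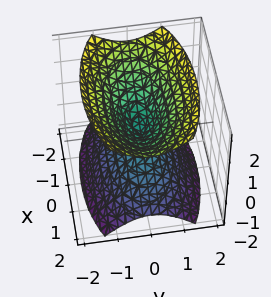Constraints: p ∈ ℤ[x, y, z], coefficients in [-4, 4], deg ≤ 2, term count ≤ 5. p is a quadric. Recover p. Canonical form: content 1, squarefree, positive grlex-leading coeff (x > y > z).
x^2 + 3*y^2 - 2*z^2

First, the picture has 2 separate pieces. Treating them together as one polynomial.
Next, the degree is 2 — two nappes meeting at a single point; a quadric.
Next, symmetries: mirror symmetry x ↦ −x ⇒ only even powers of x; the y ↦ −y reflection is a symmetry, so y appears only in even powers; mirror symmetry z ↦ −z ⇒ only even powers of z.
Next, from the axis intercepts and sections: one x-axis crossing is at x = 0; it meets the z-axis at z = 0 (among the integer gridlines); it meets the y-axis at y = 0 (among the integer gridlines).
Finally, assembling these constraints gives the stated polynomial.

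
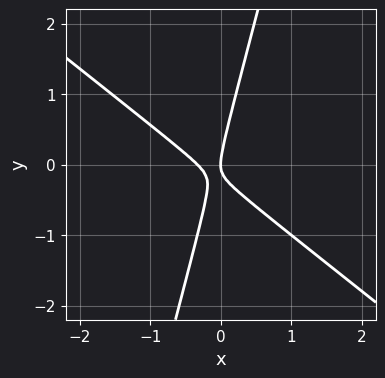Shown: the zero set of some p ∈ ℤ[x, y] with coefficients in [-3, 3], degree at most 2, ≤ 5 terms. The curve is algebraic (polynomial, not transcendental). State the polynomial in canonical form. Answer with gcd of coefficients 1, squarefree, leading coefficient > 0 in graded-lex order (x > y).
3*x^2 + 3*x*y - y^2 + x

The degree is 2 — the shape is more complex than any degree-1 curve.
Against the integer gridlines: it crosses the x-axis at the gridline x = 0; it meets the y-axis at y = 0 (among the integer gridlines).
Assembling these constraints gives the stated polynomial.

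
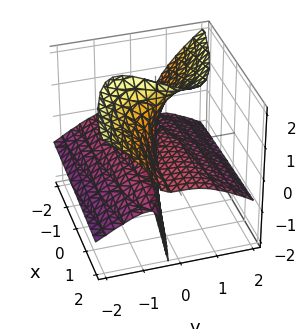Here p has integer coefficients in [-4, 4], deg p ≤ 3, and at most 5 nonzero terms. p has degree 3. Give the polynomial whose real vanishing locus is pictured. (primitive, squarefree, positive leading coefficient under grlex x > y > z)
(a) Degree: no degree-2 surface has this shape, so deg p = 3.
(b) Against the integer gridlines: every point of the x-axis in the box is on the surface; the visible z-axis segment lies entirely on the surface; it meets the y-axis at y = 0 (among the integer gridlines).
(c) These observations pin down the coefficients.

y^3 - 2*y*z^2 + x*z + 3*y*z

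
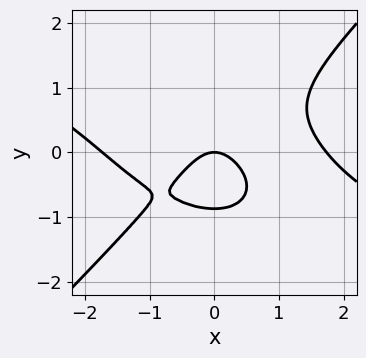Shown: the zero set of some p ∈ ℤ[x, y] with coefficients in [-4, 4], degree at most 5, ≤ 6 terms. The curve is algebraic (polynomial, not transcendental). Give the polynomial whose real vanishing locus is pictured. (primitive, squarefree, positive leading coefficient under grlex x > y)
x^4 + 2*x^3*y - 3*y^4 - 3*x^2 - 2*y

First, degree: the shape is more complex than any degree-3 curve, so deg p = 4.
Then, checking where it meets the axes: it meets the x-axis at x = 0 (among the integer gridlines); one y-axis crossing is at y = 0.
Finally, solving for integer coefficients yields p as stated.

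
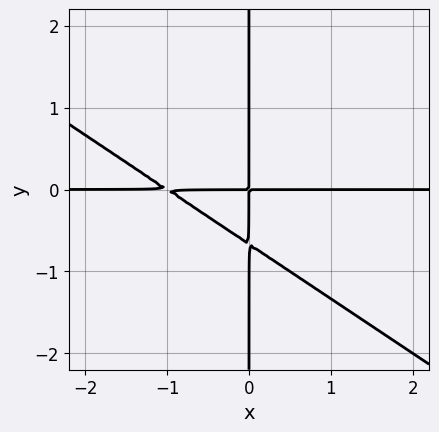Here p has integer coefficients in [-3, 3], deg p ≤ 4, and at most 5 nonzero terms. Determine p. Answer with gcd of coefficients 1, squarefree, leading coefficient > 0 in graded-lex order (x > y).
2*x^2*y + 3*x*y^2 + 2*x*y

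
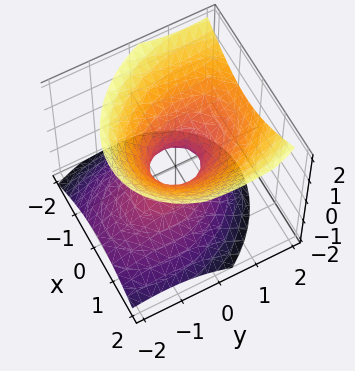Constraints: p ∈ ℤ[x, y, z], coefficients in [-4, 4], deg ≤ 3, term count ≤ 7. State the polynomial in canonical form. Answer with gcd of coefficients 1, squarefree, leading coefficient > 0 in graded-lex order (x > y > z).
3*x^2 + x*y + 2*y^2 - 2*y*z - 3*z^2 - 1

(a) The degree is 2 — the shape is more complex than any degree-1 surface.
(b) From the visible intercepts: no z-intercept at any integer in the box.
(c) These observations pin down the coefficients.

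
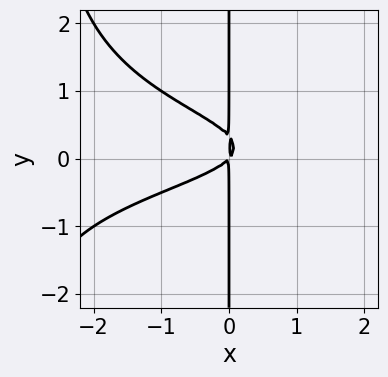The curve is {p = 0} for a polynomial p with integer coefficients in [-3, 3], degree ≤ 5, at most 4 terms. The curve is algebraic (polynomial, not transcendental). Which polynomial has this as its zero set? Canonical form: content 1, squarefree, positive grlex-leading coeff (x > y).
(a) The degree is 4 — no degree-3 curve has this shape.
(b) Against the integer gridlines: every point of the y-axis in the box is on the curve.
(c) The integer polynomial consistent with all of this is the stated p.

x^2*y^2 + 3*x*y^2 + x^2 - x*y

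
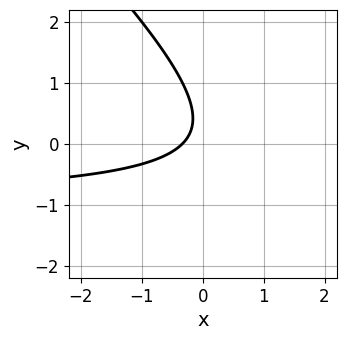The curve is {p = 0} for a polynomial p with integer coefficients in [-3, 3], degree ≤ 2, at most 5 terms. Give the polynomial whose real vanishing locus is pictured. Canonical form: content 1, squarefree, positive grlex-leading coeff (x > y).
First, degree: the shape is more complex than any degree-1 curve, so deg p = 2.
Next, from the axis intercepts and sections: no y-intercept at any integer in the box.
Finally, putting this together gives p.

3*x*y + 3*y^2 + 3*x - 2*y + 1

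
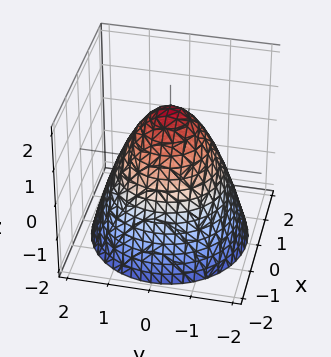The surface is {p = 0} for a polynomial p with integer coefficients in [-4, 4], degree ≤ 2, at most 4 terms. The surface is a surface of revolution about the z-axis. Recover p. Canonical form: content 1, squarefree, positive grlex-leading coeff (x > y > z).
First, the degree is 2 — no degree-1 surface has this shape.
Next, symmetries: rotational symmetry about the z-axis ⇒ p depends on x, y only through x² + y².
Next, against the integer gridlines: a circular section at z = -1 has radius between 1 and 2.
Finally, assembling these constraints gives the stated polynomial.

2*x^2 + 2*y^2 + 2*z - 3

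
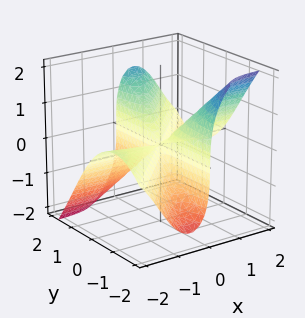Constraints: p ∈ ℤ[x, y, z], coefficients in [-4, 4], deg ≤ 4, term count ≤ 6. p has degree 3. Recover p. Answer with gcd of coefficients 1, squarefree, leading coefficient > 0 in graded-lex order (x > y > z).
3*x^2*y + 3*x^2*z - 3*x*y^2 + z^3

(a) deg p = 3. No degree-2 surface has this shape.
(b) From the visible intercepts: every point of the y-axis in the box is on the surface; it crosses the z-axis at the gridline z = 0; every point of the x-axis in the box is on the surface.
(c) Fitting integer coefficients to these (and the overall shape) gives p.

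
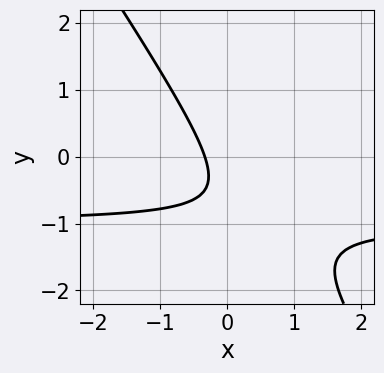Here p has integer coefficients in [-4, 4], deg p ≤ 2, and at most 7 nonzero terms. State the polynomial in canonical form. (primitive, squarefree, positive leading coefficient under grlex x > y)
3*x*y + 2*y^2 + 3*x + 2*y + 1

First, the degree is 2 — the shape is more complex than any degree-1 curve.
Next, from the visible intercepts: it misses every integer gridline on the y-axis.
Finally, assembling these constraints gives the stated polynomial.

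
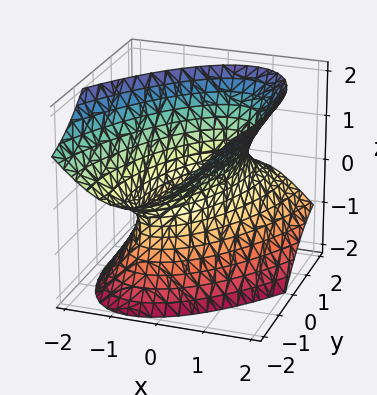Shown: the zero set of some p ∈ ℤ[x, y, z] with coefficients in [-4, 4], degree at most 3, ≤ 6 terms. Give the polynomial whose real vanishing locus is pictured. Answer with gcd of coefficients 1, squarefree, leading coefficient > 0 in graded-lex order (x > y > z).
Degree: no degree-1 surface has this shape, so deg p = 2.
Checking where it meets the axes: the surface avoids every integer z-axis point in the box.
Together with the visible shape, these determine p as stated.

3*x^2 - 2*x*y + y^2 + 2*y*z - 2*z^2 - 2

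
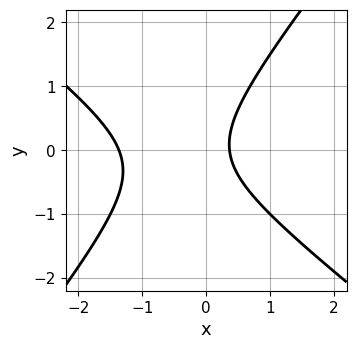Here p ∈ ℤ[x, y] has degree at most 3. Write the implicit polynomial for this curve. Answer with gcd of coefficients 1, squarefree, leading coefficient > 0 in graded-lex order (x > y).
First, the degree is 2 — the shape is more complex than any degree-1 curve.
Next, from the visible intercepts: it misses every integer gridline on the y-axis.
Finally, matching integer coefficients to the picture gives p.

2*x^2 + x*y - 2*y^2 + 2*x - 1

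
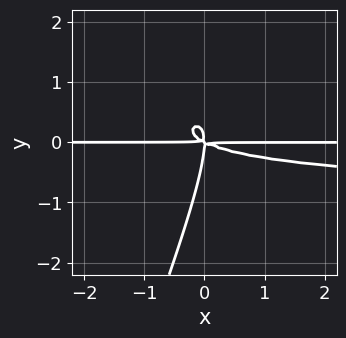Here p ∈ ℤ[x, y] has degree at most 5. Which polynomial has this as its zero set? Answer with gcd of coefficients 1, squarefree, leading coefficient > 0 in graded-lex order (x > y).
x^2*y^2 - 3*x*y^3 + y^4 + x^2*y + 2*x*y^2

(a) Degree: a generic line meets the curve in up to 4 points, so deg p = 4.
(b) From the axis intercepts and sections: every point of the x-axis in the box is on the curve.
(c) Together with the visible shape, these determine p as stated.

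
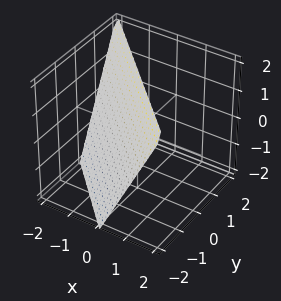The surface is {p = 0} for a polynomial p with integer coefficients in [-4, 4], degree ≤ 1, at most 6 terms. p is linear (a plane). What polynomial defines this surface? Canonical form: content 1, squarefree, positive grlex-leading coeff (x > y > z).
(a) Degree: every cross-section is a straight line — this is a plane, so deg p = 1.
(b) Checking where it meets the axes: one y-axis crossing is at y = -1; it crosses the x-axis at the gridline x = -1; one z-axis crossing is at z = 2.
(c) Putting this together gives p.

2*x + 2*y - z + 2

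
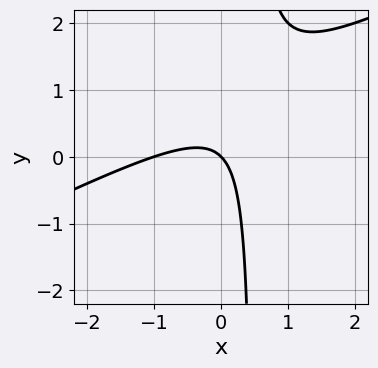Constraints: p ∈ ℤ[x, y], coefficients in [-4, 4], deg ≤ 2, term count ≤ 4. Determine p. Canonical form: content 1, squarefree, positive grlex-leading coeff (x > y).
x^2 - 2*x*y + x + y

Degree: a generic line meets the curve in up to 2 points, so deg p = 2.
Checking where it meets the axes: the x-axis gridline crossings are at x ∈ {-1, 0}; it crosses the y-axis at the gridline y = 0.
Fitting integer coefficients to these (and the overall shape) gives p.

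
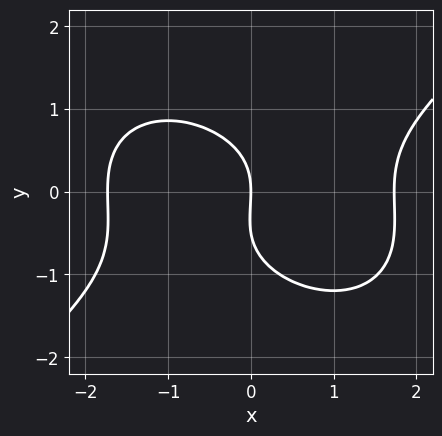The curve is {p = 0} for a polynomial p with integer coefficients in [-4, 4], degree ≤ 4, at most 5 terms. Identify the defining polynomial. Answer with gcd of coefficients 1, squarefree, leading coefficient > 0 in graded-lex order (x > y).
1. deg p = 3.
2. Checking where it meets the axes: one x-axis crossing is at x = 0; one y-axis crossing is at y = 0.
3. These observations pin down the coefficients.

x^3 - 2*y^3 - y^2 - 3*x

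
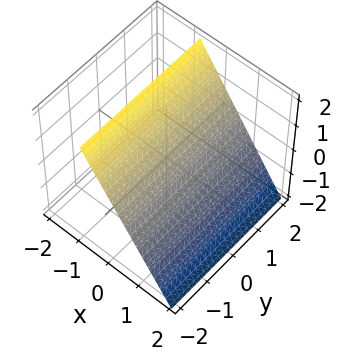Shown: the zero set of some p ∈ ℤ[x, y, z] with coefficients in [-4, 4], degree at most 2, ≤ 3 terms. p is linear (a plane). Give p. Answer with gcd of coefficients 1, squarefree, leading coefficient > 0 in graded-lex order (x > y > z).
3*x + 2*z - 2

First, degree: the surface is flat (a plane), so deg p = 1.
Then, observable constraints: one z-axis crossing is at z = 1; the surface avoids every integer y-axis point in the box.
Finally, fitting integer coefficients to these (and the overall shape) gives p.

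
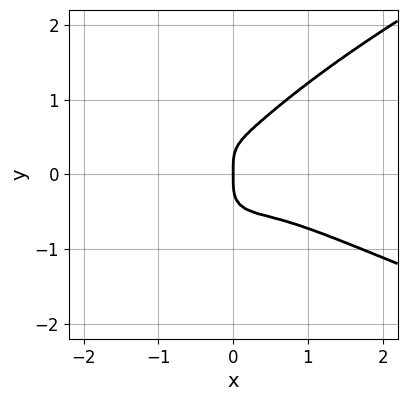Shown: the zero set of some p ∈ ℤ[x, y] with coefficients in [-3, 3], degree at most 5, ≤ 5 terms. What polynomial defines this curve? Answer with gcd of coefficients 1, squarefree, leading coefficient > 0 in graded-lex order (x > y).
3*y^4 - 2*x^3 - 3*x^2*y - x

Degree: a generic line meets the curve in up to 4 points, so deg p = 4.
Checking where it meets the axes: it crosses the x-axis at the gridline x = 0; it meets the y-axis at y = 0 (among the integer gridlines).
Assembling these constraints gives the stated polynomial.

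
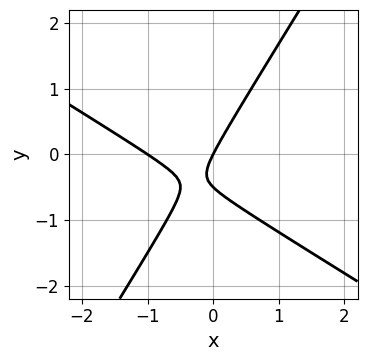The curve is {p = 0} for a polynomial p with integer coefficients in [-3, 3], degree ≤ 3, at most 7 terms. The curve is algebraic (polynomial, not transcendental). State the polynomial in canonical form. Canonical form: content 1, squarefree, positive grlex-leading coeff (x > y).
2*x^2 + 2*x*y - 2*y^2 + 2*x - y

deg p = 2. The shape is more complex than any degree-1 curve.
Against the integer gridlines: among the integer gridlines, it crosses the x-axis at x ∈ {-1, 0}; it crosses the y-axis at the gridline y = 0.
Together with the visible shape, these determine p as stated.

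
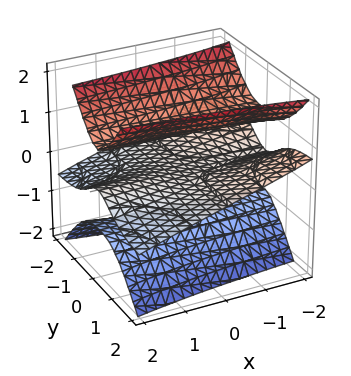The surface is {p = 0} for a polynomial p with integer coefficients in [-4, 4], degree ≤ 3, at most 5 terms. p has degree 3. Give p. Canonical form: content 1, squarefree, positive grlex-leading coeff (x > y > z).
1. There are 3 components. They look like related sheets of one shape, so recover p as a whole.
2. The degree is 3 — a generic line meets the surface in up to 3 points.
3. Checking where it meets the axes: every point of the y-axis in the box is on the surface; the visible x-axis segment lies entirely on the surface; among the integer gridlines, it crosses the z-axis at z ∈ {-1, 0, 1}.
4. These observations pin down the coefficients.

x*y^2 + 3*y^2*z - 2*z^3 + 2*z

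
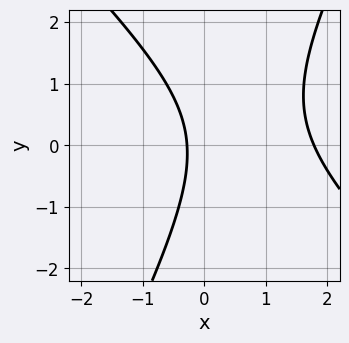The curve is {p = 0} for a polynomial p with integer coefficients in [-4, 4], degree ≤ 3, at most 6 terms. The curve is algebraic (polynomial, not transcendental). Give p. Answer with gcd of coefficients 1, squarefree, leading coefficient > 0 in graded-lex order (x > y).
Degree: a generic line meets the curve in up to 2 points, so deg p = 2.
From the axis intercepts and sections: no y-intercept at any integer in the box.
Together with the visible shape, these determine p as stated.

2*x^2 + x*y - y^2 - 3*x - 1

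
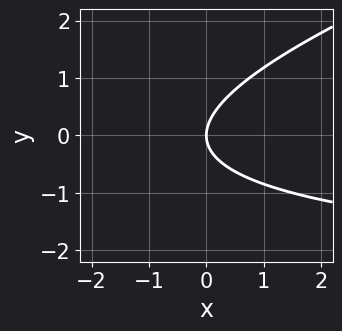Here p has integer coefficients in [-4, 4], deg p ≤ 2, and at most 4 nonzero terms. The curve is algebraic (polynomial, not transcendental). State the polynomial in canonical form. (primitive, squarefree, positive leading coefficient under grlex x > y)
x*y - 3*y^2 + 3*x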